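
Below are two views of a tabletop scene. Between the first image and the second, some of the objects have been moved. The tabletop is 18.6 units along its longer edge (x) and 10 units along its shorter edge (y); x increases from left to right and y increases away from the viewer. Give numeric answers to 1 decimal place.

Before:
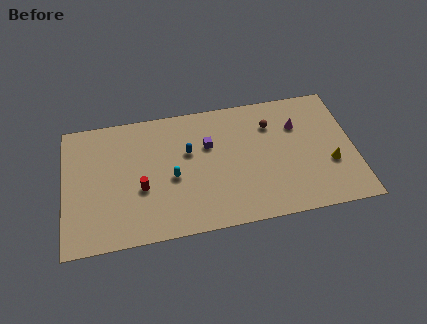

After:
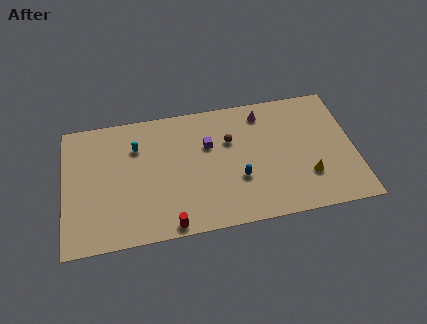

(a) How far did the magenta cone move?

2.6

The magenta cone moved from about (15.1, 7.0) to (12.9, 8.4), a distance of √(2.2² + 1.4²) ≈ 2.6.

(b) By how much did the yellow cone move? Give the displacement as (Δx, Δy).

(-1.5, -0.7)

The yellow cone was at about (17.0, 3.6) and moved to about (15.5, 2.9).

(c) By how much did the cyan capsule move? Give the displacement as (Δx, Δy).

(-2.2, 2.8)

The cyan capsule was at about (6.9, 4.4) and moved to about (4.7, 7.2).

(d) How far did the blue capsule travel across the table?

4.1

From (8.0, 6.2) to (11.1, 3.5), the blue capsule covered √(3.1² + 2.7²) ≈ 4.1 units.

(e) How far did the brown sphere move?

2.8

From (13.4, 7.4) to (10.7, 6.6), the brown sphere covered √(2.7² + 0.8²) ≈ 2.8 units.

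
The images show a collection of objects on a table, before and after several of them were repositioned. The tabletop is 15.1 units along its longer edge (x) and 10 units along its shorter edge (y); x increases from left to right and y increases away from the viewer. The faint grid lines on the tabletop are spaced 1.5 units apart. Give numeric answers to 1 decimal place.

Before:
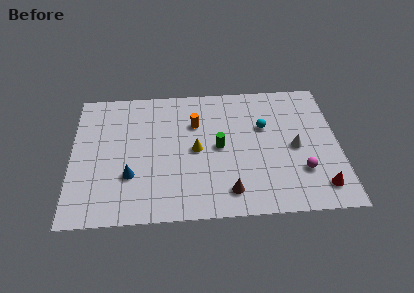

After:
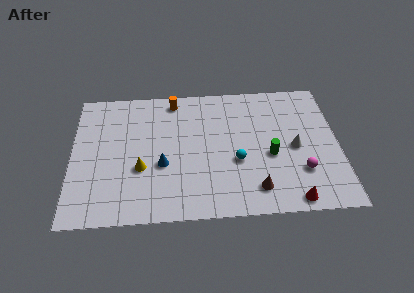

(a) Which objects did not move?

the magenta sphere and the white cone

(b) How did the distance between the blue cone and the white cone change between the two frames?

-1.9

Before: roughly 9.4 units apart; after: 7.5. That's 1.9 units closer together.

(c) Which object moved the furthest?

the yellow cone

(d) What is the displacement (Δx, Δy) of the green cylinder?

(2.9, -0.8)

The green cylinder started near (8.3, 5.0) and ended near (11.2, 4.2).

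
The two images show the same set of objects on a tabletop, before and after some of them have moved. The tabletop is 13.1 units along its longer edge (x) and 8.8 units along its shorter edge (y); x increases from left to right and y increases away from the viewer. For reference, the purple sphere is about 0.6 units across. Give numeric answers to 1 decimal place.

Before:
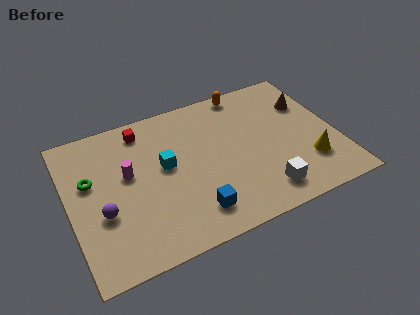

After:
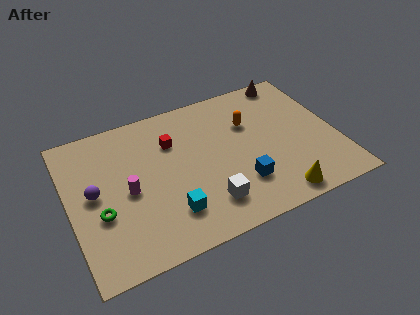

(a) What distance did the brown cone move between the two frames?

2.0

The brown cone was near (12.0, 6.1) before and (11.4, 8.0) after, so it travelled √(0.6² + 1.9²) ≈ 2.0 units.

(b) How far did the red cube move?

1.8

The red cube was near (3.9, 7.5) before and (5.2, 6.2) after, so it travelled √(1.3² + 1.3²) ≈ 1.8 units.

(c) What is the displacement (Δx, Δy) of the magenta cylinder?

(-0.1, -1.0)

From the two frames, the magenta cylinder sits at roughly (2.9, 5.1) before and (2.8, 4.1) after.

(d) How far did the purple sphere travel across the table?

1.3

The purple sphere moved from about (1.5, 3.3) to (1.2, 4.6), a distance of √(0.3² + 1.3²) ≈ 1.3.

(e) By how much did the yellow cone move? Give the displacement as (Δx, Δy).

(-1.8, -1.4)

From the two frames, the yellow cone sits at roughly (11.5, 2.4) before and (9.7, 1.0) after.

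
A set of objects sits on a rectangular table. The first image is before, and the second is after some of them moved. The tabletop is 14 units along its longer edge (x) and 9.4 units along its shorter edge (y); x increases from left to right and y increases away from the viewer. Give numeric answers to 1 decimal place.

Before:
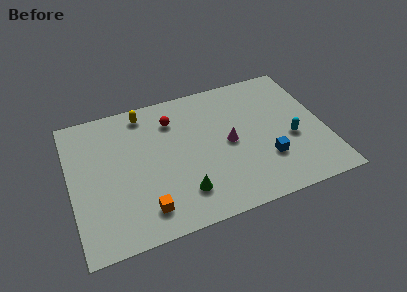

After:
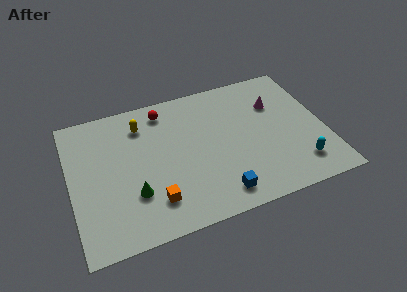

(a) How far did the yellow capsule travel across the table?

0.8

The yellow capsule was near (4.3, 8.2) before and (4.1, 7.4) after, so it travelled √(0.2² + 0.8²) ≈ 0.8 units.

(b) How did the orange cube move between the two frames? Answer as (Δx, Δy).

(0.5, 0.4)

The orange cube was at about (3.8, 1.7) and moved to about (4.3, 2.1).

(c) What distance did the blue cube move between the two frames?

3.1

From (10.6, 2.8) to (7.8, 1.4), the blue cube covered √(2.8² + 1.4²) ≈ 3.1 units.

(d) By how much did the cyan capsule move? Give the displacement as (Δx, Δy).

(0.2, -1.9)

The cyan capsule was at about (12.1, 3.8) and moved to about (12.3, 1.9).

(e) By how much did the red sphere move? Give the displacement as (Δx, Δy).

(-0.4, 0.8)

The red sphere was at about (5.8, 7.2) and moved to about (5.4, 8.0).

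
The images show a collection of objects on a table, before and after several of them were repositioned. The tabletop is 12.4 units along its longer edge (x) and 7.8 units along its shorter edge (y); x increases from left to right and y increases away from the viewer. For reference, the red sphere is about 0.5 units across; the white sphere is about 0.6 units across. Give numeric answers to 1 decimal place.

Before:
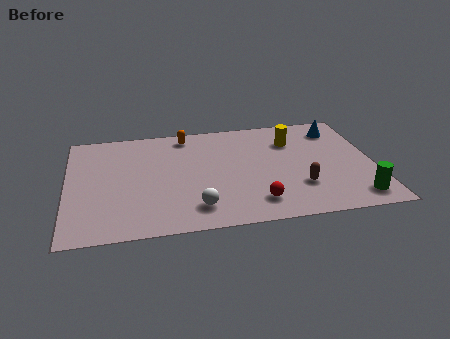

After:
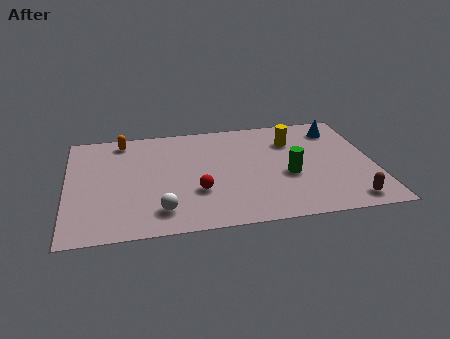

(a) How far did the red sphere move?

2.5

The red sphere was near (7.5, 1.5) before and (5.2, 2.6) after, so it travelled √(2.3² + 1.1²) ≈ 2.5 units.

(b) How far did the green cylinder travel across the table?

3.3

The green cylinder moved from about (11.5, 1.2) to (8.9, 3.2), a distance of √(2.6² + 2.0²) ≈ 3.3.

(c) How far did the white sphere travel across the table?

1.4

The white sphere moved from about (5.1, 1.5) to (3.7, 1.5), a distance of √(1.4² + 0.0²) ≈ 1.4.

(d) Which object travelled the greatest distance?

the green cylinder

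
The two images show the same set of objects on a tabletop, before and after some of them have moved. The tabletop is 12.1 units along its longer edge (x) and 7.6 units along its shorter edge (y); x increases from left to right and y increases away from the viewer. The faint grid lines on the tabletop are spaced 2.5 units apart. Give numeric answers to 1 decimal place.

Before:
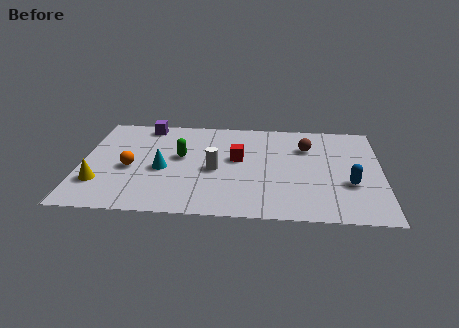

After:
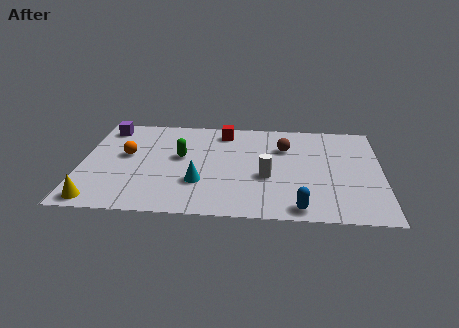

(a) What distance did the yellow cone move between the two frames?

1.3

The yellow cone moved from about (0.8, 2.1) to (0.8, 0.8), a distance of √(0.0² + 1.3²) ≈ 1.3.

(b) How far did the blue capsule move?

2.8

The blue capsule moved from about (10.8, 2.7) to (8.8, 0.8), a distance of √(2.0² + 1.9²) ≈ 2.8.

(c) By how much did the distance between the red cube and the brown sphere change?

-0.3

The distance was about 3.0 in the first image and 2.7 in the second, so they moved 0.3 units closer together.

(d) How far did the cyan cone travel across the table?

1.7

The cyan cone was near (3.3, 3.3) before and (4.8, 2.4) after, so it travelled √(1.5² + 0.9²) ≈ 1.7 units.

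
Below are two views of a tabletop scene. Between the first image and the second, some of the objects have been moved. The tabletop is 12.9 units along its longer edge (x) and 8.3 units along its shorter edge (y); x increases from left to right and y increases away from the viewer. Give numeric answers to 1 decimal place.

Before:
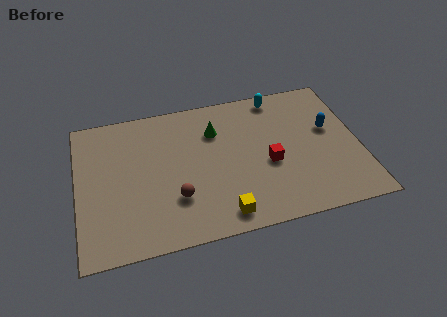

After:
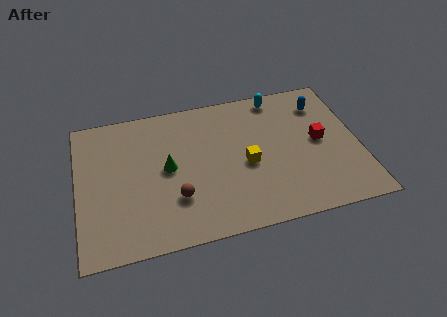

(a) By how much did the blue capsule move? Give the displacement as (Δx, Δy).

(-0.2, 1.6)

The blue capsule was at about (11.6, 4.9) and moved to about (11.4, 6.5).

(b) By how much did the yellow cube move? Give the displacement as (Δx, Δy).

(1.3, 2.6)

From the two frames, the yellow cube sits at roughly (6.4, 1.1) before and (7.7, 3.7) after.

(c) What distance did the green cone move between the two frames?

2.9

The green cone moved from about (6.4, 6.0) to (4.1, 4.3), a distance of √(2.3² + 1.7²) ≈ 2.9.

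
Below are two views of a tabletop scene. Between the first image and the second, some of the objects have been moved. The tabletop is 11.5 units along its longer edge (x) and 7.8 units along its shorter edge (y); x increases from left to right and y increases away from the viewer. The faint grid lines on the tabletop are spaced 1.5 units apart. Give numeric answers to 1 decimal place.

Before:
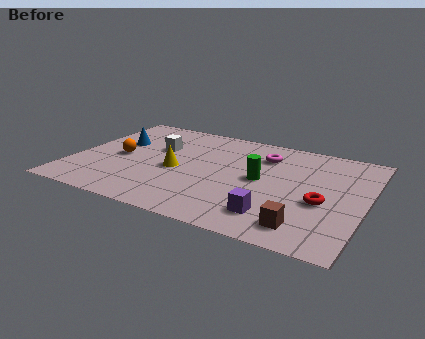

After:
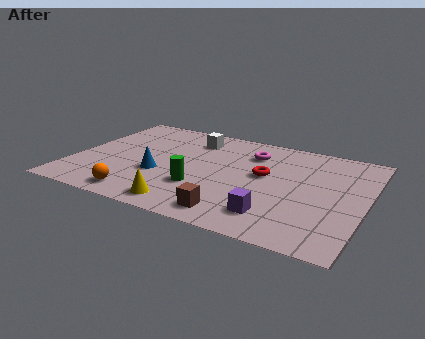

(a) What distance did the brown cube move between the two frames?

2.7

From (9.4, 1.3) to (6.7, 1.1), the brown cube covered √(2.7² + 0.2²) ≈ 2.7 units.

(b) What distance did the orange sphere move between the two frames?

3.0

The orange sphere moved from about (1.8, 3.7) to (3.0, 1.0), a distance of √(1.2² + 2.7²) ≈ 3.0.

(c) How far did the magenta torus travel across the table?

0.5

From (7.3, 5.9) to (6.8, 5.9), the magenta torus covered √(0.5² + 0.0²) ≈ 0.5 units.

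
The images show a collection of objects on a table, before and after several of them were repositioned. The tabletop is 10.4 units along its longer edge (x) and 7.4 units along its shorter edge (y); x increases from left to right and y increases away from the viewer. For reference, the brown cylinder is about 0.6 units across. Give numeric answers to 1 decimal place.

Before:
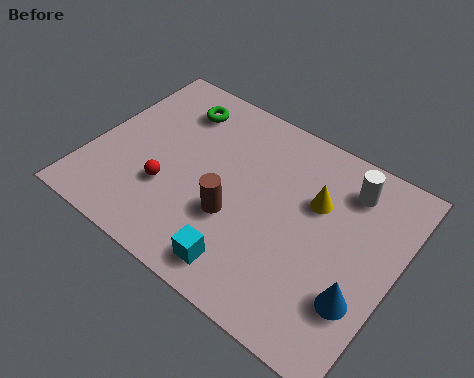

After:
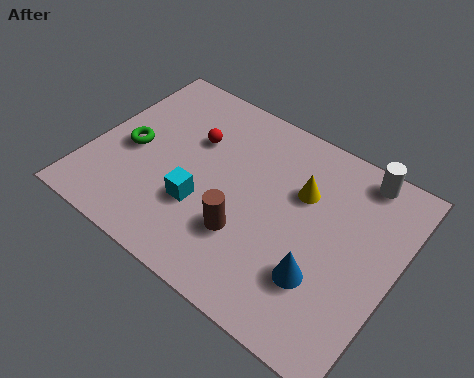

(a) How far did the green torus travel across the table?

2.7

The green torus was near (2.4, 5.9) before and (1.3, 3.4) after, so it travelled √(1.1² + 2.5²) ≈ 2.7 units.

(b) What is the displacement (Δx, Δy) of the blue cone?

(-1.3, 0.0)

The blue cone started near (9.5, 2.2) and ended near (8.2, 2.2).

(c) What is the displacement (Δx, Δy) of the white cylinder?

(0.3, 0.7)

The white cylinder started near (8.4, 5.9) and ended near (8.7, 6.6).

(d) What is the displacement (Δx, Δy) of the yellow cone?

(-0.5, 0.1)

The yellow cone was at about (7.5, 4.8) and moved to about (7.0, 4.9).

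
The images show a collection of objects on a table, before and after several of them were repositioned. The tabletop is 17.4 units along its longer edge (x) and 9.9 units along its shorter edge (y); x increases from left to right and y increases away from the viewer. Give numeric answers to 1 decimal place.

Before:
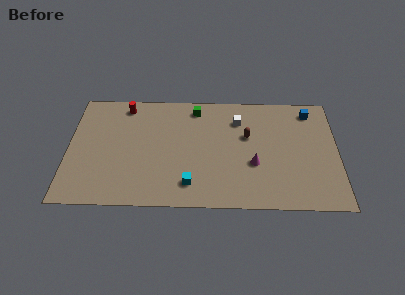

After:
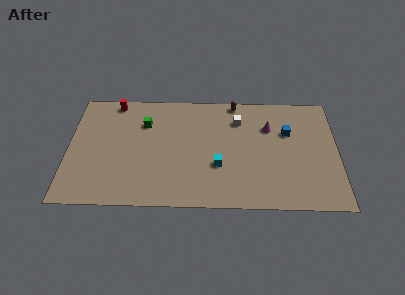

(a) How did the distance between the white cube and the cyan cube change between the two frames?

-2.2

The distance was about 6.4 in the first image and 4.2 in the second, so they moved 2.2 units closer together.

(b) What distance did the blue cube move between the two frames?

2.4

The blue cube was near (15.7, 8.4) before and (14.2, 6.5) after, so it travelled √(1.5² + 1.9²) ≈ 2.4 units.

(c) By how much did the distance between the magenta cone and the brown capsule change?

+0.7

They were about 2.4 units apart before and 3.1 after — 0.7 units further apart.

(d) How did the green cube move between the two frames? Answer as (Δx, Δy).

(-3.3, -1.4)

From the two frames, the green cube sits at roughly (8.2, 8.5) before and (4.9, 7.1) after.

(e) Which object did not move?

the white cube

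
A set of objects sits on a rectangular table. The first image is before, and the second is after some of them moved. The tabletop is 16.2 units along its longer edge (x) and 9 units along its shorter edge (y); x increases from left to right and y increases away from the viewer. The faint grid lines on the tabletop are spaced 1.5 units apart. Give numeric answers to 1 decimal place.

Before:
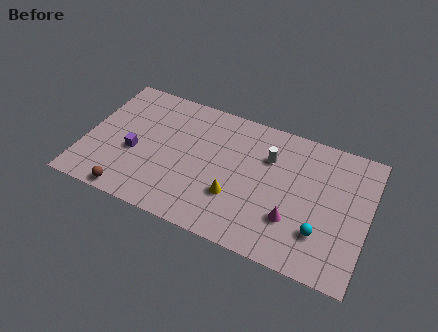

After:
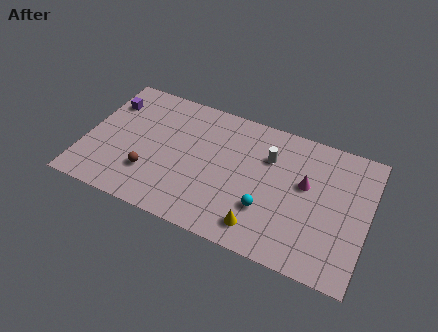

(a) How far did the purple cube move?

3.6

The purple cube moved from about (2.9, 3.7) to (1.0, 6.7), a distance of √(1.9² + 3.0²) ≈ 3.6.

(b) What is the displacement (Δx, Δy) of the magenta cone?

(0.5, 2.6)

The magenta cone was at about (12.1, 2.7) and moved to about (12.6, 5.3).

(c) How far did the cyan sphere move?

3.1

From (13.7, 2.5) to (10.6, 2.8), the cyan sphere covered √(3.1² + 0.3²) ≈ 3.1 units.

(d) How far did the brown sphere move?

2.0

The brown sphere moved from about (3.0, 0.8) to (3.9, 2.6), a distance of √(0.9² + 1.8²) ≈ 2.0.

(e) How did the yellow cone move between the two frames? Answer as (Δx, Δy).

(1.6, -1.4)

The yellow cone was at about (8.8, 2.9) and moved to about (10.4, 1.5).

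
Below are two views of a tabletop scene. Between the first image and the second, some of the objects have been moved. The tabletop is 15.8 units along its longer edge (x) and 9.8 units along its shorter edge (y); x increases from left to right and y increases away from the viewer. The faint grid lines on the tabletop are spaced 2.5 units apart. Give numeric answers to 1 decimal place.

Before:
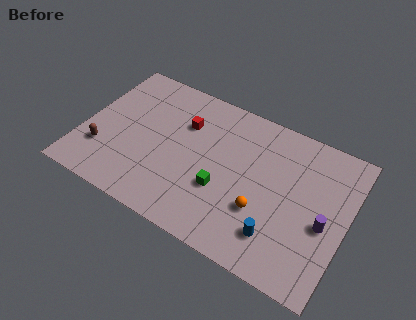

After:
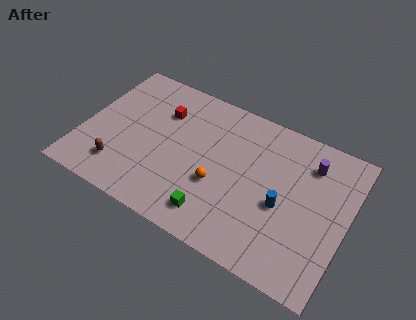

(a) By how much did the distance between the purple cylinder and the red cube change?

-0.3

The distance was about 9.2 in the first image and 8.9 in the second, so they moved 0.3 units closer together.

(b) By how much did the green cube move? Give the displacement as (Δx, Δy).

(-0.2, -1.8)

The green cube started near (8.6, 3.5) and ended near (8.4, 1.7).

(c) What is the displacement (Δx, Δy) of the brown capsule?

(1.2, -0.7)

From the two frames, the brown capsule sits at roughly (1.4, 2.8) before and (2.6, 2.1) after.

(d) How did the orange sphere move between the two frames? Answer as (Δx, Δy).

(-2.7, 0.4)

The orange sphere started near (11.0, 3.3) and ended near (8.3, 3.7).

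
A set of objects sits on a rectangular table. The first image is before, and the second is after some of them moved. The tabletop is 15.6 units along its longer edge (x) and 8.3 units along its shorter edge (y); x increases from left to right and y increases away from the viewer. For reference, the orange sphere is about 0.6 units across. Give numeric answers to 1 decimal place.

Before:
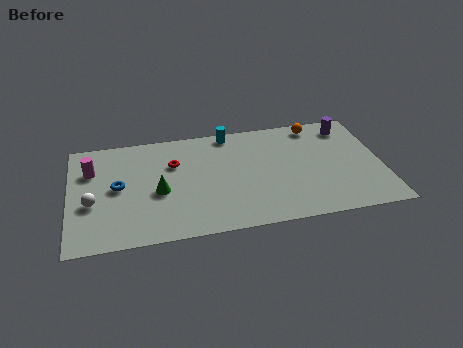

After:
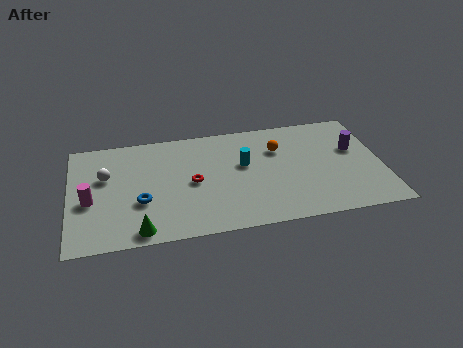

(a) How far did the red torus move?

1.8

From (5.2, 5.6) to (6.1, 4.0), the red torus covered √(0.9² + 1.6²) ≈ 1.8 units.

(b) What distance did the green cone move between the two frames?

2.9

The green cone moved from about (4.4, 3.6) to (3.4, 0.9), a distance of √(1.0² + 2.7²) ≈ 2.9.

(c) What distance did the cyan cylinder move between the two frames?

2.7

The cyan cylinder moved from about (8.1, 7.5) to (8.7, 4.9), a distance of √(0.6² + 2.6²) ≈ 2.7.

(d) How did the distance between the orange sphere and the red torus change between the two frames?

-2.7

The distance was about 7.5 in the first image and 4.8 in the second, so they moved 2.7 units closer together.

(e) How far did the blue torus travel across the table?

1.7

From (2.4, 4.3) to (3.5, 3.0), the blue torus covered √(1.1² + 1.3²) ≈ 1.7 units.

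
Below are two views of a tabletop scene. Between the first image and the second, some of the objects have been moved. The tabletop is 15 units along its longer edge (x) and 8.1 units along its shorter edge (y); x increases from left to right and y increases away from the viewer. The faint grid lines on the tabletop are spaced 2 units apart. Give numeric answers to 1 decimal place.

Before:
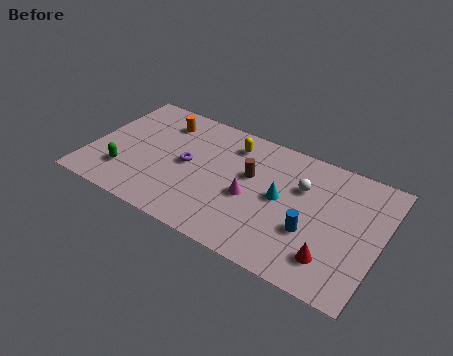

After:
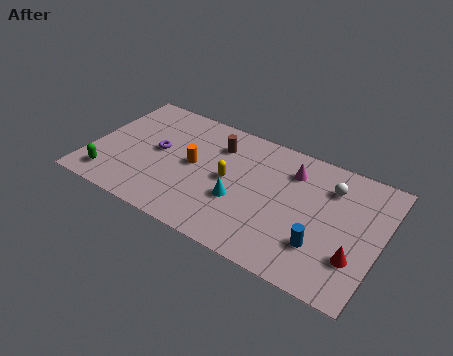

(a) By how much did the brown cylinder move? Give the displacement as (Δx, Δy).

(-1.9, 1.2)

From the two frames, the brown cylinder sits at roughly (8.2, 4.9) before and (6.3, 6.1) after.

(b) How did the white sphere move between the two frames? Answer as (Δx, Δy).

(1.4, 0.7)

The white sphere was at about (10.8, 5.4) and moved to about (12.2, 6.1).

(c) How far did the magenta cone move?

3.2

The magenta cone moved from about (8.4, 3.5) to (10.2, 6.2), a distance of √(1.8² + 2.7²) ≈ 3.2.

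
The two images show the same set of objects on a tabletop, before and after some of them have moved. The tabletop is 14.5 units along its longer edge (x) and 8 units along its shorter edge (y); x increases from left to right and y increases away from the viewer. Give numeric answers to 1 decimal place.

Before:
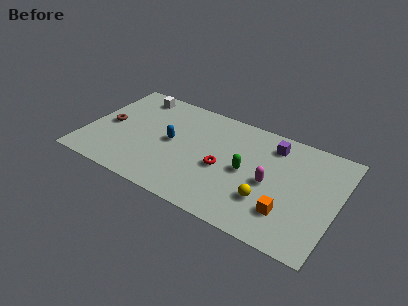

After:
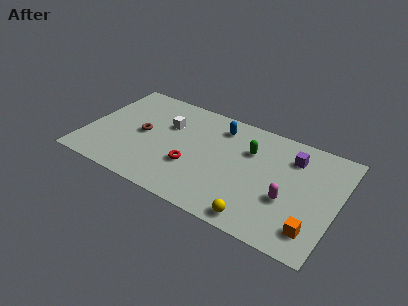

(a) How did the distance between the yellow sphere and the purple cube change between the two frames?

+1.3

Before: roughly 4.1 units apart; after: 5.4. That's 1.3 units further apart.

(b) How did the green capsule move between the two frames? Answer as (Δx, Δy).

(0.0, 1.6)

The green capsule was at about (9.3, 3.9) and moved to about (9.3, 5.5).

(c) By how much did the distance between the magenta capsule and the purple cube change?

+0.3

They were about 2.8 units apart before and 3.1 after — 0.3 units further apart.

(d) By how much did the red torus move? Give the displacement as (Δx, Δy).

(-1.7, -0.7)

From the two frames, the red torus sits at roughly (8.0, 3.5) before and (6.3, 2.8) after.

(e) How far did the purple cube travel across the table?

1.3

From (10.5, 6.5) to (11.7, 6.1), the purple cube covered √(1.2² + 0.4²) ≈ 1.3 units.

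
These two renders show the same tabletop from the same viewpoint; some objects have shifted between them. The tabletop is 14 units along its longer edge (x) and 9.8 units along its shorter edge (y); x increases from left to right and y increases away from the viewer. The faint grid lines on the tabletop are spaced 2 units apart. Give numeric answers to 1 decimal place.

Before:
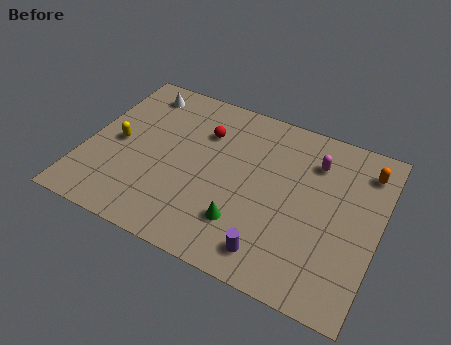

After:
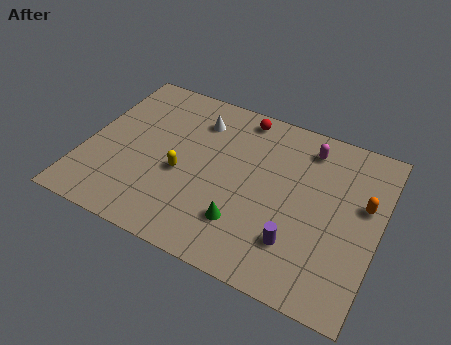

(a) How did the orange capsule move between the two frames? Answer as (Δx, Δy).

(0.1, -2.0)

From the two frames, the orange capsule sits at roughly (13.1, 7.9) before and (13.2, 5.9) after.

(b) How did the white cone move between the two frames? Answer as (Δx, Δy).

(3.0, -0.7)

The white cone was at about (2.0, 8.3) and moved to about (5.0, 7.6).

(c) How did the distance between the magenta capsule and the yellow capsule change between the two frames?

-2.7

The distance was about 9.6 in the first image and 6.9 in the second, so they moved 2.7 units closer together.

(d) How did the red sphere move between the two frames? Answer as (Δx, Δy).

(1.6, 1.7)

The red sphere started near (5.4, 7.0) and ended near (7.0, 8.7).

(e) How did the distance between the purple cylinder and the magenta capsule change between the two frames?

-0.4

Before: roughly 6.0 units apart; after: 5.6. That's 0.4 units closer together.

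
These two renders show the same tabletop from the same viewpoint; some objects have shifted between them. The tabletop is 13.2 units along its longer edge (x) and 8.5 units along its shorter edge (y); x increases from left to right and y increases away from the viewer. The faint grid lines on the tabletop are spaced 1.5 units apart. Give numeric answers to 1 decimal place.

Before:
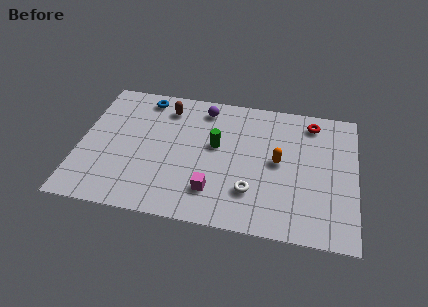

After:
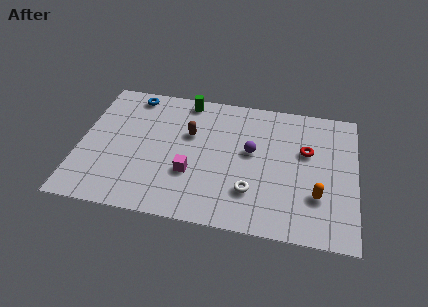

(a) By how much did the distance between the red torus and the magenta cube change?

-1.0

Before: roughly 6.9 units apart; after: 5.9. That's 1.0 units closer together.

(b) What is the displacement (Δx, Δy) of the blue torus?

(-0.6, 0.1)

The blue torus was at about (2.9, 7.4) and moved to about (2.3, 7.5).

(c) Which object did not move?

the white torus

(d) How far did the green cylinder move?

3.1

From (6.5, 4.9) to (4.9, 7.6), the green cylinder covered √(1.6² + 2.7²) ≈ 3.1 units.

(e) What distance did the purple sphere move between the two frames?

3.4

The purple sphere moved from about (5.8, 7.2) to (8.2, 4.8), a distance of √(2.4² + 2.4²) ≈ 3.4.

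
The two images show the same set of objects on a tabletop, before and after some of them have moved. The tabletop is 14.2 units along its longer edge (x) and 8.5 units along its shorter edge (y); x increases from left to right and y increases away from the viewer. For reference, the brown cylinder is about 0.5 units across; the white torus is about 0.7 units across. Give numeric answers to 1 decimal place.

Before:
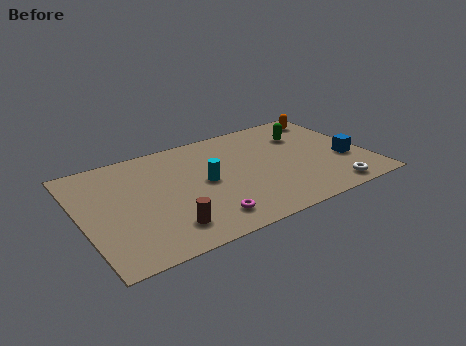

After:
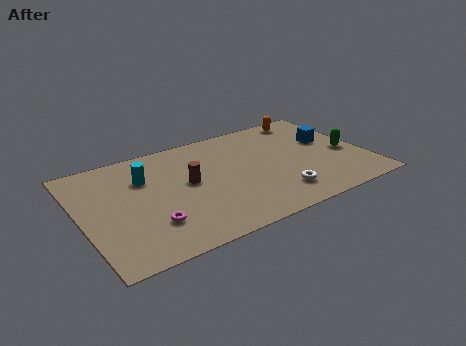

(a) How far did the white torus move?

2.6

The white torus was near (11.9, 1.0) before and (9.4, 1.8) after, so it travelled √(2.5² + 0.8²) ≈ 2.6 units.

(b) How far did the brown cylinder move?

3.3

From (3.8, 1.7) to (5.3, 4.6), the brown cylinder covered √(1.5² + 2.9²) ≈ 3.3 units.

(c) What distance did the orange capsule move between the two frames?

1.0

From (13.0, 7.2) to (12.0, 7.5), the orange capsule covered √(1.0² + 0.3²) ≈ 1.0 units.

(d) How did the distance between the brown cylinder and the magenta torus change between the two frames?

+1.3

Before: roughly 1.9 units apart; after: 3.2. That's 1.3 units further apart.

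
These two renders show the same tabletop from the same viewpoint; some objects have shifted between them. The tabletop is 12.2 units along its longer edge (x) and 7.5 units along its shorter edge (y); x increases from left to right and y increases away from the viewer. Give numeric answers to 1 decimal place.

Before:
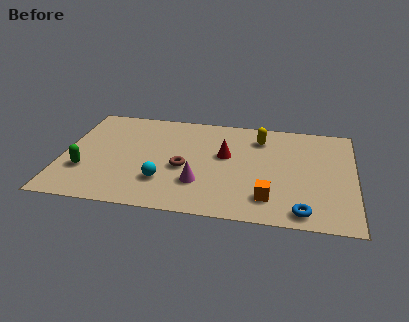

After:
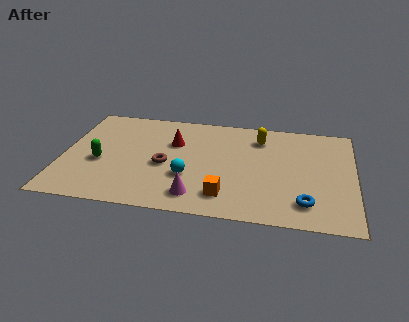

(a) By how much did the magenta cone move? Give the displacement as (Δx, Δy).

(-0.1, -0.9)

From the two frames, the magenta cone sits at roughly (5.8, 2.2) before and (5.7, 1.3) after.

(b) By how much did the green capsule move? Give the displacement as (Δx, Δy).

(0.6, 0.7)

The green capsule was at about (1.0, 2.4) and moved to about (1.6, 3.1).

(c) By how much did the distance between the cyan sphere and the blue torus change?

-0.9

Before: roughly 5.9 units apart; after: 5.0. That's 0.9 units closer together.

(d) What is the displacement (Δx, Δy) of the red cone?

(-2.2, 0.6)

From the two frames, the red cone sits at roughly (6.8, 4.4) before and (4.6, 5.0) after.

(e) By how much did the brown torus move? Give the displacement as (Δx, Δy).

(-0.8, 0.1)

From the two frames, the brown torus sits at roughly (5.1, 3.2) before and (4.3, 3.3) after.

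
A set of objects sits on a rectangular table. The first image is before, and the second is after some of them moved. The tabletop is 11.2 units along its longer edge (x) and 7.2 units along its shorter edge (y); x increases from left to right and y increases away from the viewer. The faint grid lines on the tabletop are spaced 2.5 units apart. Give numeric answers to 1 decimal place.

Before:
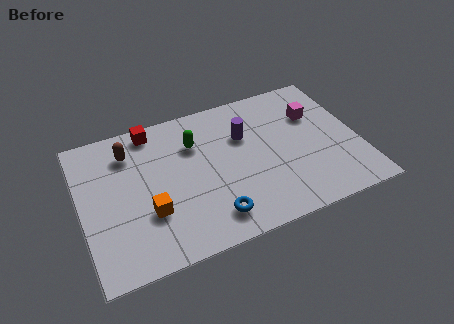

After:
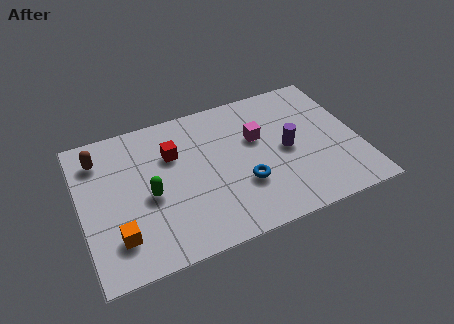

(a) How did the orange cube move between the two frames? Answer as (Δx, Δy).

(-1.3, -0.7)

From the two frames, the orange cube sits at roughly (2.6, 2.4) before and (1.3, 1.7) after.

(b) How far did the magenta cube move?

2.4

The magenta cube moved from about (9.6, 4.9) to (7.2, 4.5), a distance of √(2.4² + 0.4²) ≈ 2.4.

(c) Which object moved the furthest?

the green capsule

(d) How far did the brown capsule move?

1.2

The brown capsule moved from about (2.1, 5.6) to (0.9, 5.7), a distance of √(1.2² + 0.1²) ≈ 1.2.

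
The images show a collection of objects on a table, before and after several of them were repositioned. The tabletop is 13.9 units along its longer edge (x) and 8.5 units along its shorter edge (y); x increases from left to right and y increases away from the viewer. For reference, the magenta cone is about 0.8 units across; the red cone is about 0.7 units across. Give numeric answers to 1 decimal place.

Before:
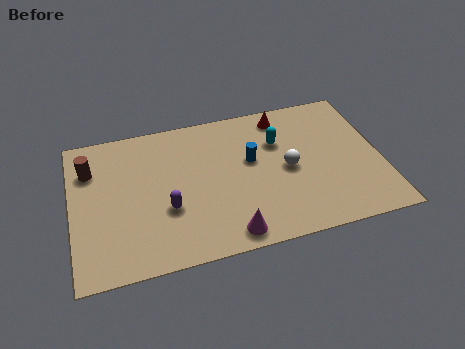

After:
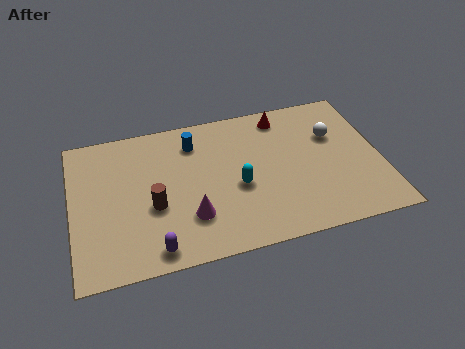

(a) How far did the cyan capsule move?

3.0

From (9.4, 5.8) to (7.4, 3.6), the cyan capsule covered √(2.0² + 2.2²) ≈ 3.0 units.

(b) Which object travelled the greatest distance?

the brown cylinder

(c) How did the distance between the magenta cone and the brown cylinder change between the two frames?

-6.0

Before: roughly 7.9 units apart; after: 1.9. That's 6.0 units closer together.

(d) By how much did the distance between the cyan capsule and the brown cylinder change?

-4.7

The distance was about 8.5 in the first image and 3.8 in the second, so they moved 4.7 units closer together.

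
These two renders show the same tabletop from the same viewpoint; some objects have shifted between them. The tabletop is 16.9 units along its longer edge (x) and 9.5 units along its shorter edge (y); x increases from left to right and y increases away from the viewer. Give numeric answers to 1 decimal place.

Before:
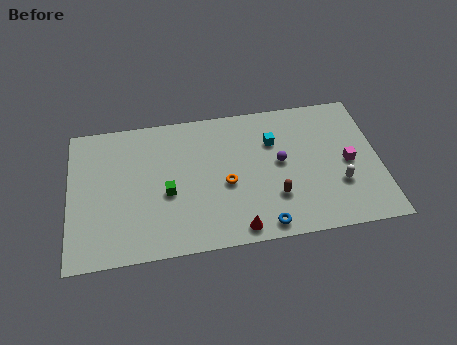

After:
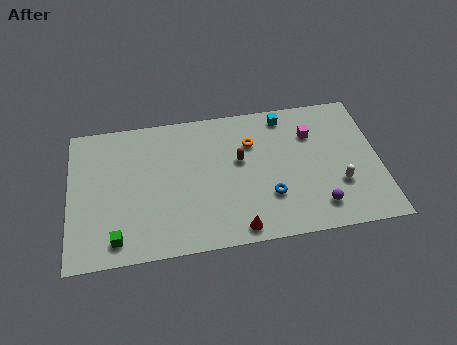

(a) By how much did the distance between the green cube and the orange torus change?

+6.0

The distance was about 3.2 in the first image and 9.2 in the second, so they moved 6.0 units further apart.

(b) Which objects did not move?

the red cone and the white capsule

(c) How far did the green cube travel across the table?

3.8

From (5.3, 4.0) to (2.5, 1.4), the green cube covered √(2.8² + 2.6²) ≈ 3.8 units.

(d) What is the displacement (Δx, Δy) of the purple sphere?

(1.9, -3.3)

The purple sphere was at about (11.5, 5.1) and moved to about (13.4, 1.8).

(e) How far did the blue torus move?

1.9

From (10.4, 1.0) to (10.8, 2.9), the blue torus covered √(0.4² + 1.9²) ≈ 1.9 units.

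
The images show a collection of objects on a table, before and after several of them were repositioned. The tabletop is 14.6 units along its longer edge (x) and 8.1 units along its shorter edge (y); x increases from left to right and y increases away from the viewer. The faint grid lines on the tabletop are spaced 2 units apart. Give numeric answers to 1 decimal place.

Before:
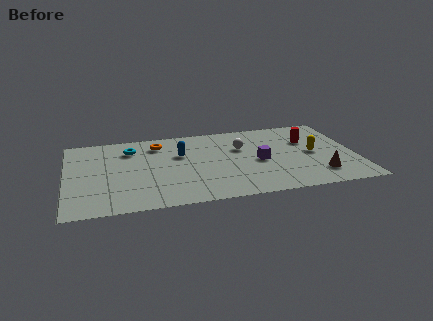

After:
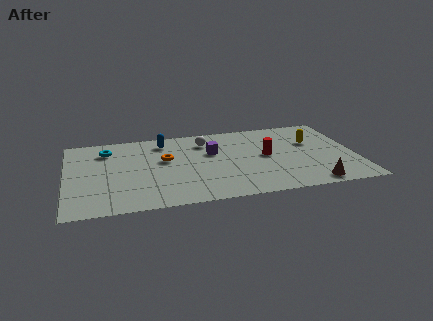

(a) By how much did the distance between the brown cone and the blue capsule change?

+1.6

They were about 7.6 units apart before and 9.2 after — 1.6 units further apart.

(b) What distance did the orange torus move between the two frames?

1.7

The orange torus moved from about (4.7, 6.5) to (5.0, 4.8), a distance of √(0.3² + 1.7²) ≈ 1.7.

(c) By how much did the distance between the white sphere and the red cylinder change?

+0.3

Before: roughly 3.4 units apart; after: 3.7. That's 0.3 units further apart.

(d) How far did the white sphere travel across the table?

2.1

The white sphere moved from about (8.9, 5.3) to (7.1, 6.3), a distance of √(1.8² + 1.0²) ≈ 2.1.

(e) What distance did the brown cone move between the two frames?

1.0

The brown cone was near (12.6, 1.8) before and (12.2, 0.9) after, so it travelled √(0.4² + 0.9²) ≈ 1.0 units.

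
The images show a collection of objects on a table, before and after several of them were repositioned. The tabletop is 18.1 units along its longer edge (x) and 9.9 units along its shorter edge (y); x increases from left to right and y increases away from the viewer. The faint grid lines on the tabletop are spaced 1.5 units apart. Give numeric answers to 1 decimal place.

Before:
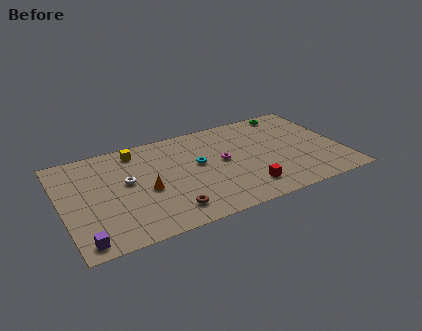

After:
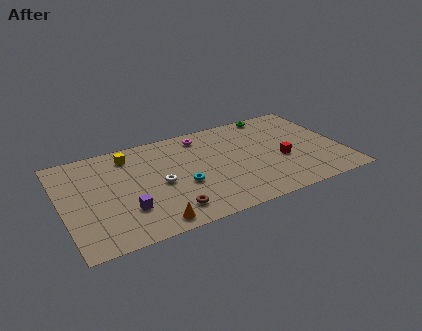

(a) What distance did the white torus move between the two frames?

2.2

The white torus was near (4.2, 5.6) before and (6.2, 4.6) after, so it travelled √(2.0² + 1.0²) ≈ 2.2 units.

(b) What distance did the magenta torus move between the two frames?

3.3

The magenta torus moved from about (10.4, 5.3) to (9.4, 8.4), a distance of √(1.0² + 3.1²) ≈ 3.3.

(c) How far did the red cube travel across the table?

3.3

From (11.5, 2.0) to (14.1, 4.0), the red cube covered √(2.6² + 2.0²) ≈ 3.3 units.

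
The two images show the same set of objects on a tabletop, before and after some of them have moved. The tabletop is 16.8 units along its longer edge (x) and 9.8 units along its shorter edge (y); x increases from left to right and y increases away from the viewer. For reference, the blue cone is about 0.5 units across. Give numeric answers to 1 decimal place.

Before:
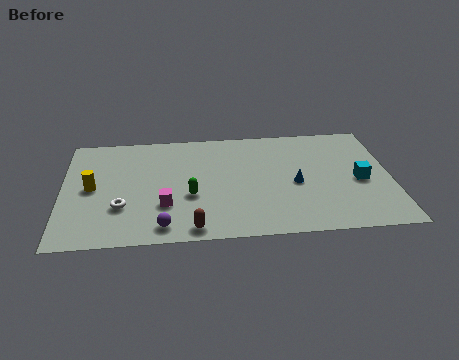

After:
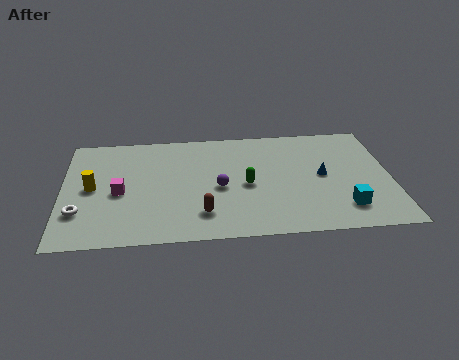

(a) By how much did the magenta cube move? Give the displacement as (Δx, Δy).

(-2.3, 1.3)

From the two frames, the magenta cube sits at roughly (5.2, 3.1) before and (2.9, 4.4) after.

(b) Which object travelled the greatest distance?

the purple sphere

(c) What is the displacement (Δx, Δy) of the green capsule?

(2.9, 0.7)

From the two frames, the green capsule sits at roughly (6.5, 3.8) before and (9.4, 4.5) after.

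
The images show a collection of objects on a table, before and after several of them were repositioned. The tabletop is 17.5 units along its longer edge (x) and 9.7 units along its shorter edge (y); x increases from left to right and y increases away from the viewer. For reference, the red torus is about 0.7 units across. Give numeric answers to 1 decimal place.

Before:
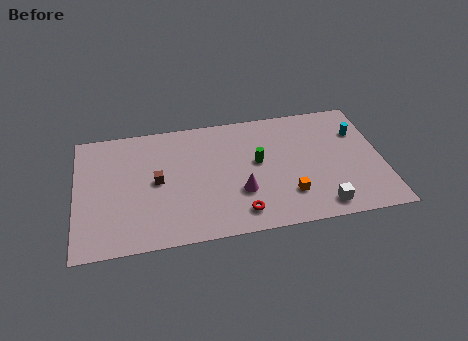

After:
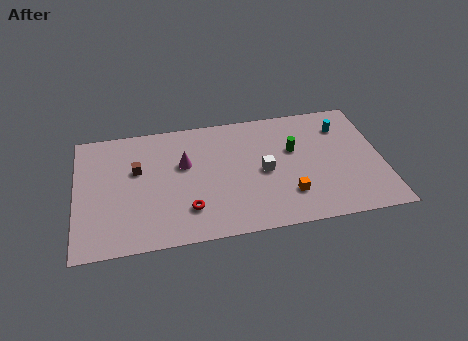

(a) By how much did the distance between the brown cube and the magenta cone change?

-2.3

Before: roughly 5.0 units apart; after: 2.7. That's 2.3 units closer together.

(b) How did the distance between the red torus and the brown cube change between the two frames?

-1.1

They were about 5.7 units apart before and 4.6 after — 1.1 units closer together.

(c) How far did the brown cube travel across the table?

1.6

The brown cube moved from about (4.6, 4.9) to (3.5, 6.0), a distance of √(1.1² + 1.1²) ≈ 1.6.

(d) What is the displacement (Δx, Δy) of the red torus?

(-2.9, 0.8)

From the two frames, the red torus sits at roughly (9.2, 1.6) before and (6.3, 2.4) after.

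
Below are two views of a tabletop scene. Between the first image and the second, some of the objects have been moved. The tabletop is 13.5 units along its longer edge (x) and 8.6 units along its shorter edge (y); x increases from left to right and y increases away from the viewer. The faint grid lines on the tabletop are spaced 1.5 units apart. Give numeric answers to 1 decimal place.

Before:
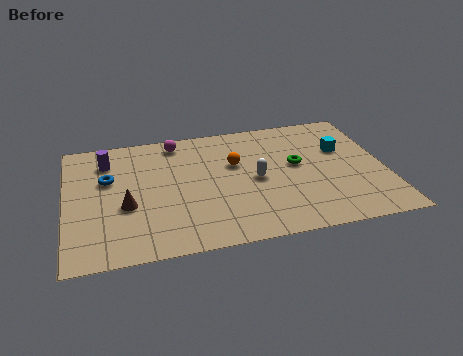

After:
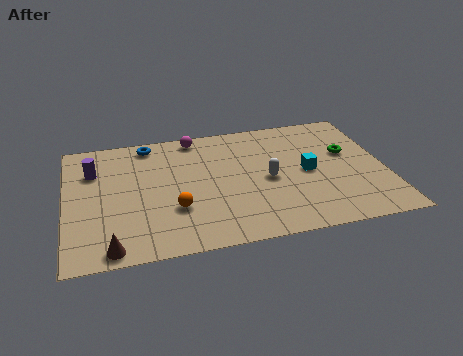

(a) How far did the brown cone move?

2.7

The brown cone was near (2.5, 3.4) before and (1.8, 0.8) after, so it travelled √(0.7² + 2.6²) ≈ 2.7 units.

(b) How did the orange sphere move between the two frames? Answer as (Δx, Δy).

(-2.7, -2.6)

The orange sphere was at about (7.2, 5.4) and moved to about (4.5, 2.8).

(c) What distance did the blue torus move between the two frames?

2.8

The blue torus moved from about (1.8, 5.4) to (3.6, 7.6), a distance of √(1.8² + 2.2²) ≈ 2.8.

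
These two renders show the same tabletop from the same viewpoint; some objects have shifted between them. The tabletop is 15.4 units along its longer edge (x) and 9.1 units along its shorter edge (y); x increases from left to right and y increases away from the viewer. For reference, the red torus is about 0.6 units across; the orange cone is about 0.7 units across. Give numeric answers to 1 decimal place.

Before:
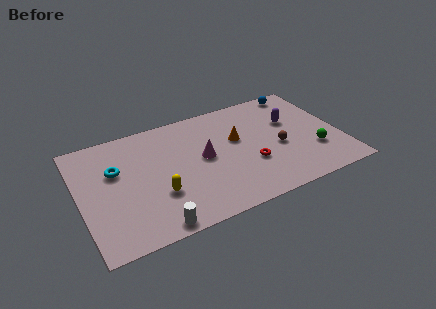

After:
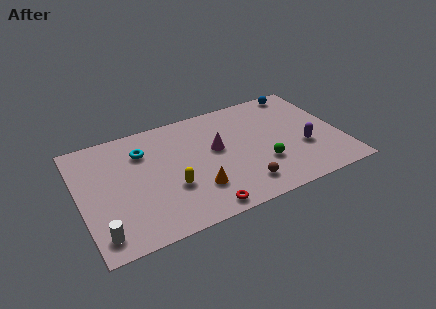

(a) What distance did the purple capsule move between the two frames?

2.5

The purple capsule was near (12.7, 5.8) before and (13.1, 3.3) after, so it travelled √(0.4² + 2.5²) ≈ 2.5 units.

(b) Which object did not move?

the blue sphere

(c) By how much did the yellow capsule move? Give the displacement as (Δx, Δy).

(0.8, 0.2)

From the two frames, the yellow capsule sits at roughly (4.4, 3.0) before and (5.2, 3.2) after.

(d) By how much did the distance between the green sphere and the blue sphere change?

+0.7

They were about 5.4 units apart before and 6.1 after — 0.7 units further apart.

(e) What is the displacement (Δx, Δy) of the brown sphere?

(-2.5, -2.2)

The brown sphere was at about (11.7, 3.9) and moved to about (9.2, 1.7).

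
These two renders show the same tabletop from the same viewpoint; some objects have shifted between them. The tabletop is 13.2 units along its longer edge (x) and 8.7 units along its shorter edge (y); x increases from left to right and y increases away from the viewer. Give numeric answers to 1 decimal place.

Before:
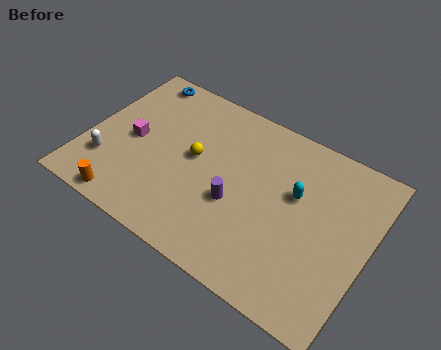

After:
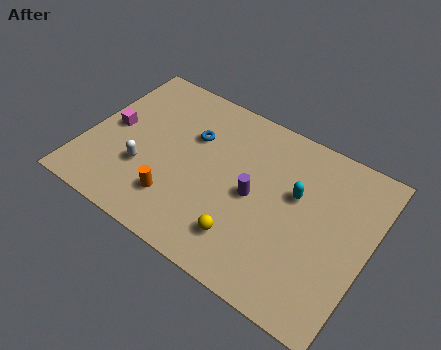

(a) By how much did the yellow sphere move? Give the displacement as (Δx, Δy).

(2.9, -2.8)

The yellow sphere started near (5.0, 4.7) and ended near (7.9, 1.9).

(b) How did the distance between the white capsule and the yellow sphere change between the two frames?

+0.7

They were about 4.4 units apart before and 5.1 after — 0.7 units further apart.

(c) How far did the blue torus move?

3.6

The blue torus moved from about (1.7, 7.8) to (4.7, 5.8), a distance of √(3.0² + 2.0²) ≈ 3.6.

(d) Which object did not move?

the cyan capsule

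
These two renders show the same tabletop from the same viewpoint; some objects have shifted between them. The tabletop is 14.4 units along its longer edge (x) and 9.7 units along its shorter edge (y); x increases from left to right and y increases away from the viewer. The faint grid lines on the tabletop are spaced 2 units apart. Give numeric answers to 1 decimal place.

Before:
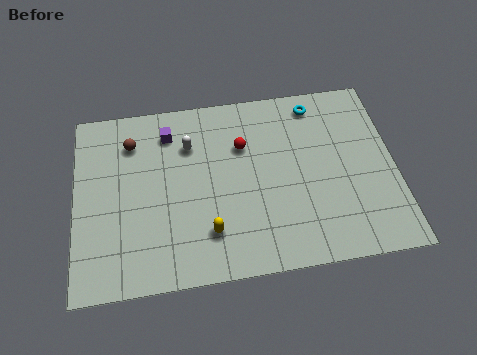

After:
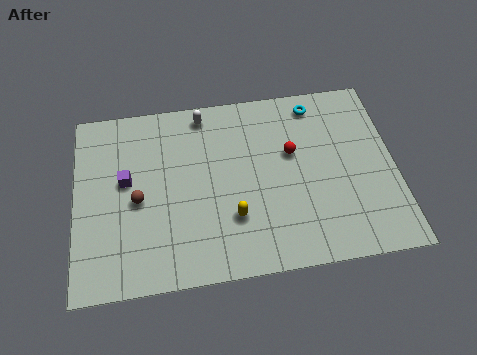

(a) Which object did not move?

the cyan torus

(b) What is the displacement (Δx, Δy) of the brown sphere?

(0.2, -3.1)

The brown sphere started near (2.6, 7.5) and ended near (2.8, 4.4).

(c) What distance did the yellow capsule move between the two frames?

1.3

From (5.9, 2.3) to (7.0, 2.9), the yellow capsule covered √(1.1² + 0.6²) ≈ 1.3 units.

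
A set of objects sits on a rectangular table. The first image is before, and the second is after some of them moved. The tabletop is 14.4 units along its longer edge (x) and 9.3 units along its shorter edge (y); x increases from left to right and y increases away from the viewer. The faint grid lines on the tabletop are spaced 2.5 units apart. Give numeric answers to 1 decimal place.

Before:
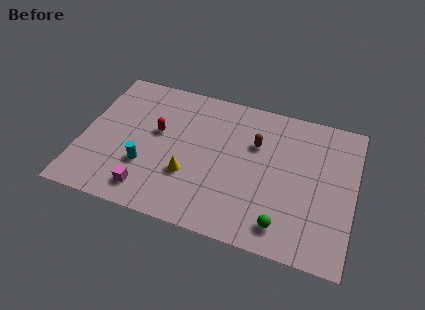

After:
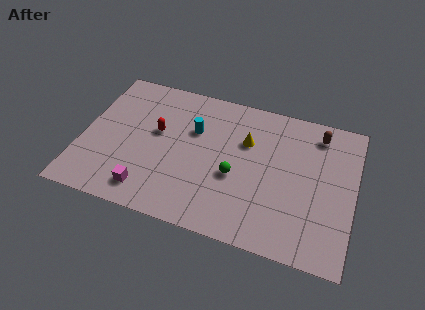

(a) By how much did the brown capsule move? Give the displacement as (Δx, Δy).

(3.2, 1.6)

The brown capsule started near (9.1, 6.2) and ended near (12.3, 7.8).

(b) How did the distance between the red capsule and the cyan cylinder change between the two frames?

-0.4

Before: roughly 2.4 units apart; after: 2.0. That's 0.4 units closer together.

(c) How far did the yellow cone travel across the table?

4.2

The yellow cone moved from about (5.8, 3.1) to (8.6, 6.2), a distance of √(2.8² + 3.1²) ≈ 4.2.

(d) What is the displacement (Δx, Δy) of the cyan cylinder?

(2.3, 3.1)

The cyan cylinder was at about (3.5, 3.0) and moved to about (5.8, 6.1).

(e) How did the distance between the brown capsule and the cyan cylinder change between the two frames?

+0.3

The distance was about 6.4 in the first image and 6.7 in the second, so they moved 0.3 units further apart.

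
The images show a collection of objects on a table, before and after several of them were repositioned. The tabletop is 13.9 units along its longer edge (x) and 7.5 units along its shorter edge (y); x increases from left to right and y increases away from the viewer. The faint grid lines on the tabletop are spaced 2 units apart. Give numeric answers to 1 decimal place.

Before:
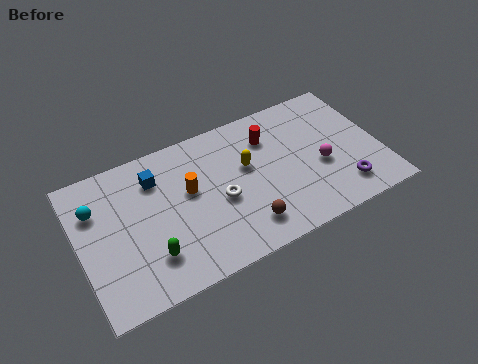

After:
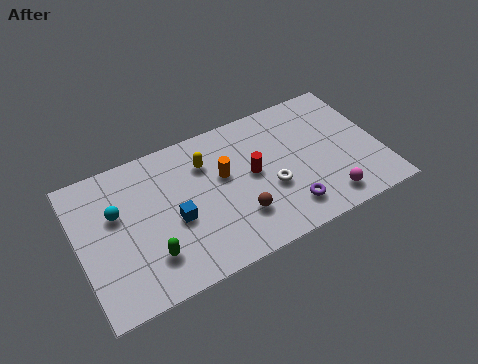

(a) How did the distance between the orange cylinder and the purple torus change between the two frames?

-3.4

The distance was about 7.4 in the first image and 4.0 in the second, so they moved 3.4 units closer together.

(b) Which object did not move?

the green capsule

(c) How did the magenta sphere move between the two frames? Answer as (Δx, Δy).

(0.0, -1.9)

From the two frames, the magenta sphere sits at roughly (11.1, 3.1) before and (11.1, 1.2) after.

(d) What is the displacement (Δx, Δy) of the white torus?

(2.3, -0.4)

The white torus started near (6.4, 3.3) and ended near (8.7, 2.9).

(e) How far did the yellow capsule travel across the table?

2.1

The yellow capsule was near (7.8, 4.5) before and (6.0, 5.5) after, so it travelled √(1.8² + 1.0²) ≈ 2.1 units.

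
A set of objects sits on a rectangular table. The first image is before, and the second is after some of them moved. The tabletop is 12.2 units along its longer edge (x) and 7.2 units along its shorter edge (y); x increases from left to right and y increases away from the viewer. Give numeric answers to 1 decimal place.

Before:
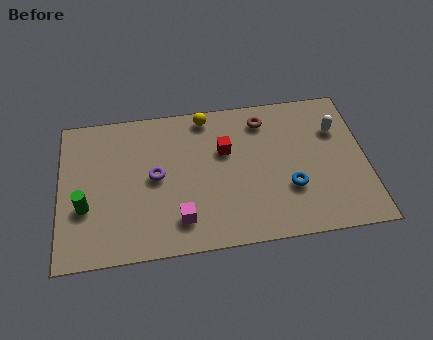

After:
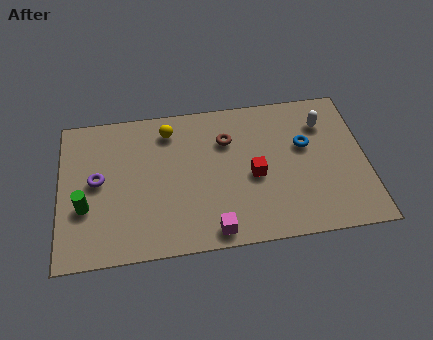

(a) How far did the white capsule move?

0.6

The white capsule was near (11.1, 5.0) before and (10.6, 5.4) after, so it travelled √(0.5² + 0.4²) ≈ 0.6 units.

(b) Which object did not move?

the green cylinder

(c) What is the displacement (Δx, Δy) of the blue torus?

(0.7, 2.0)

The blue torus started near (9.1, 2.4) and ended near (9.8, 4.4).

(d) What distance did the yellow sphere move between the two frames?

1.6

The yellow sphere moved from about (5.9, 6.4) to (4.4, 5.9), a distance of √(1.5² + 0.5²) ≈ 1.6.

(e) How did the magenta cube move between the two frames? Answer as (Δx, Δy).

(1.3, -0.7)

The magenta cube started near (4.7, 1.5) and ended near (6.0, 0.8).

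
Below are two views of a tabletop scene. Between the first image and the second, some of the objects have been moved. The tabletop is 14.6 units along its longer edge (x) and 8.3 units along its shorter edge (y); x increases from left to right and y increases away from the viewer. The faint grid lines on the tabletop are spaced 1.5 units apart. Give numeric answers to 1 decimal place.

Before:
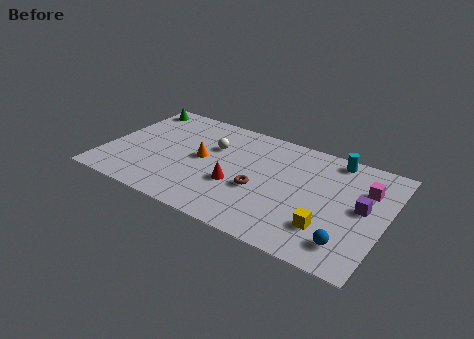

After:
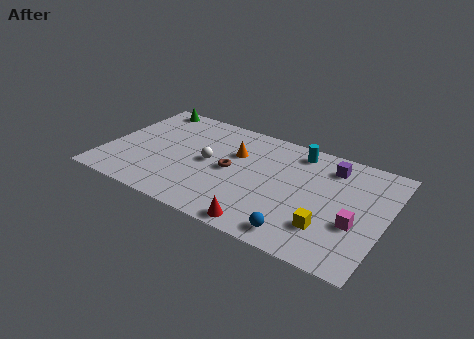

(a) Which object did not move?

the yellow cube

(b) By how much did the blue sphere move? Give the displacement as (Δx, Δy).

(-2.4, -0.5)

From the two frames, the blue sphere sits at roughly (13.0, 1.6) before and (10.6, 1.1) after.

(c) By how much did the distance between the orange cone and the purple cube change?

-3.4

Before: roughly 8.4 units apart; after: 5.0. That's 3.4 units closer together.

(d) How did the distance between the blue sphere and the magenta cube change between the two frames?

-0.9

The distance was about 4.2 in the first image and 3.3 in the second, so they moved 0.9 units closer together.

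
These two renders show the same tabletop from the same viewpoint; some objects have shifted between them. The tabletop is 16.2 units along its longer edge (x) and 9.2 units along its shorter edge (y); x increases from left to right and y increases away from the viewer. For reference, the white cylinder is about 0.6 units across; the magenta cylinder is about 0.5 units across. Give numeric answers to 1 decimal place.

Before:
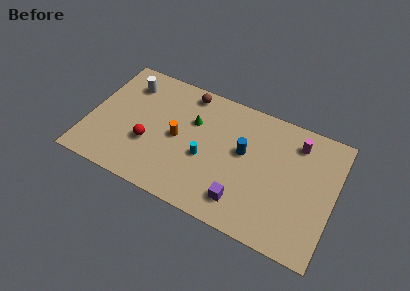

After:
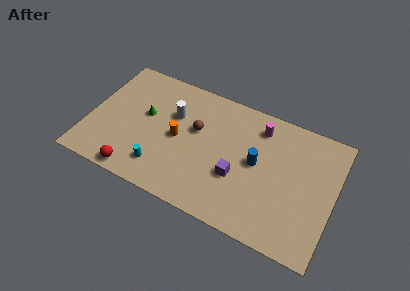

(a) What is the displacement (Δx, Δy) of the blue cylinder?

(0.9, -0.4)

The blue cylinder was at about (10.2, 5.3) and moved to about (11.1, 4.9).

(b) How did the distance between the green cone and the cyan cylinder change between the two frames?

+1.2

They were about 2.5 units apart before and 3.7 after — 1.2 units further apart.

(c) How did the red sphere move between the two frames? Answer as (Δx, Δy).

(-0.5, -2.4)

From the two frames, the red sphere sits at roughly (4.1, 3.3) before and (3.6, 0.9) after.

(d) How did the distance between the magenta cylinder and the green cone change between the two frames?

+0.8

They were about 6.9 units apart before and 7.7 after — 0.8 units further apart.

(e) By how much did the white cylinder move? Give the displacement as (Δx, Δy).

(3.2, -1.1)

The white cylinder started near (2.2, 7.2) and ended near (5.4, 6.1).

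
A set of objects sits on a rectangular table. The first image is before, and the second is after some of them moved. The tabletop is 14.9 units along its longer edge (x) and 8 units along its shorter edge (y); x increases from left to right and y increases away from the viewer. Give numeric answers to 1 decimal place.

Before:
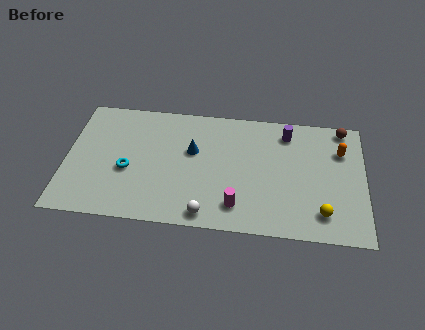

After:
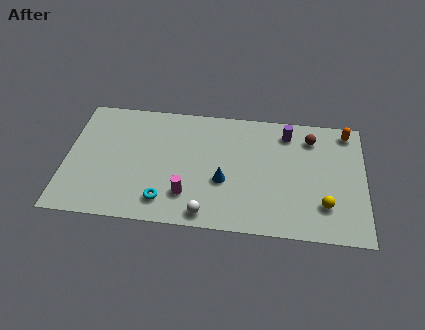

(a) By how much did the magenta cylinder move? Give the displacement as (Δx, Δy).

(-2.5, 0.4)

From the two frames, the magenta cylinder sits at roughly (8.6, 1.6) before and (6.1, 2.0) after.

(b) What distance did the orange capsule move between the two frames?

1.3

From (13.7, 5.7) to (14.0, 7.0), the orange capsule covered √(0.3² + 1.3²) ≈ 1.3 units.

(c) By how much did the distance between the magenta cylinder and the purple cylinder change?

+1.2

The distance was about 5.5 in the first image and 6.7 in the second, so they moved 1.2 units further apart.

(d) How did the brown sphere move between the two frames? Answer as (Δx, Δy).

(-1.6, -0.8)

From the two frames, the brown sphere sits at roughly (13.8, 7.2) before and (12.2, 6.4) after.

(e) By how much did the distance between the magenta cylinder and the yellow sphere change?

+2.6

Before: roughly 4.2 units apart; after: 6.8. That's 2.6 units further apart.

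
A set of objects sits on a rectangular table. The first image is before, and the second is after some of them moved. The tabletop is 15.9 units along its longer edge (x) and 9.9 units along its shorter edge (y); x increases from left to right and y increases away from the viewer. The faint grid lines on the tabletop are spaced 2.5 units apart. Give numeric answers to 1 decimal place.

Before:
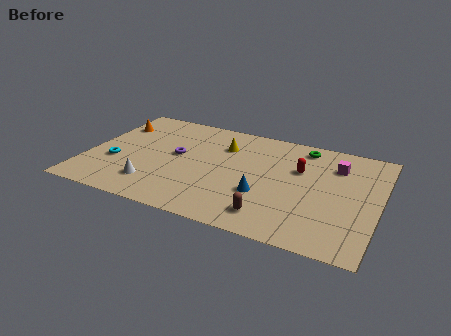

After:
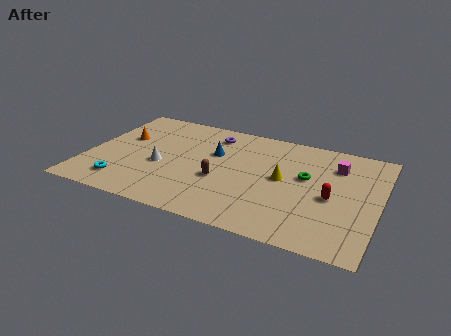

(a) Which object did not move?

the magenta cube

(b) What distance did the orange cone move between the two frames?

1.4

The orange cone was near (1.0, 7.3) before and (1.7, 6.1) after, so it travelled √(0.7² + 1.2²) ≈ 1.4 units.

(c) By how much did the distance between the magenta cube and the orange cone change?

-0.6

Before: roughly 12.4 units apart; after: 11.8. That's 0.6 units closer together.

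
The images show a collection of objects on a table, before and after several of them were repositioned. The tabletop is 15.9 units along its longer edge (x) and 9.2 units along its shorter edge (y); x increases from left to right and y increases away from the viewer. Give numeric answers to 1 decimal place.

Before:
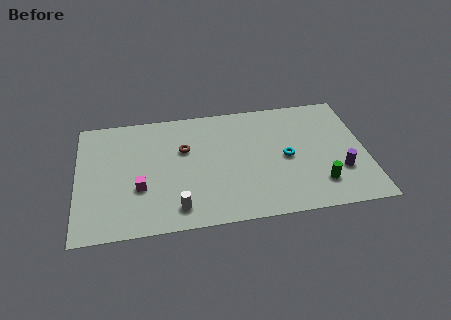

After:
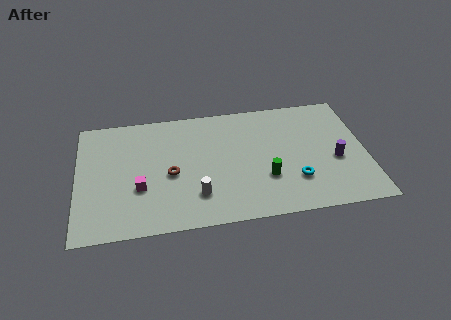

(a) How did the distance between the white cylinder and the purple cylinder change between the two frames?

-1.3

Before: roughly 9.1 units apart; after: 7.8. That's 1.3 units closer together.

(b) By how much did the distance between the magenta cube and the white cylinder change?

+0.6

Before: roughly 2.7 units apart; after: 3.3. That's 0.6 units further apart.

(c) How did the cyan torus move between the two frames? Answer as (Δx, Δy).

(0.4, -1.8)

From the two frames, the cyan torus sits at roughly (11.5, 4.4) before and (11.9, 2.6) after.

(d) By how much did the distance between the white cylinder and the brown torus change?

-2.1

They were about 4.4 units apart before and 2.3 after — 2.1 units closer together.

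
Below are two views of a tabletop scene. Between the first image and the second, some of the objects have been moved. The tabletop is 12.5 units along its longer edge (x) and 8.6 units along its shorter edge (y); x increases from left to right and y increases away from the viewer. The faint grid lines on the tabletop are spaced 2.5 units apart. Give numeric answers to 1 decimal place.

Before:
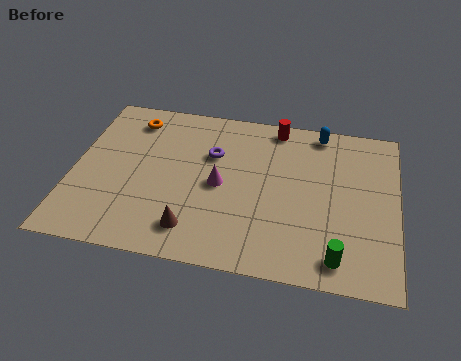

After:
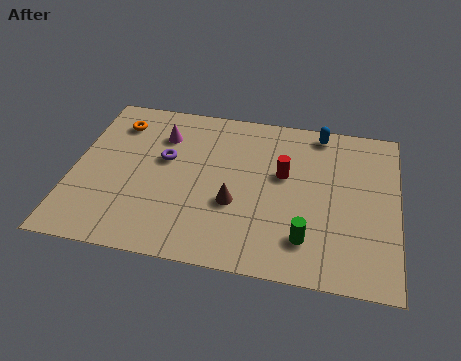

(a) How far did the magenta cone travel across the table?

3.3

From (5.7, 4.1) to (3.3, 6.4), the magenta cone covered √(2.4² + 2.3²) ≈ 3.3 units.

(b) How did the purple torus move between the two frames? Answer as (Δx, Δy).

(-1.8, -0.6)

The purple torus was at about (5.3, 5.7) and moved to about (3.5, 5.1).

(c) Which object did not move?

the blue capsule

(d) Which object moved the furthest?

the magenta cone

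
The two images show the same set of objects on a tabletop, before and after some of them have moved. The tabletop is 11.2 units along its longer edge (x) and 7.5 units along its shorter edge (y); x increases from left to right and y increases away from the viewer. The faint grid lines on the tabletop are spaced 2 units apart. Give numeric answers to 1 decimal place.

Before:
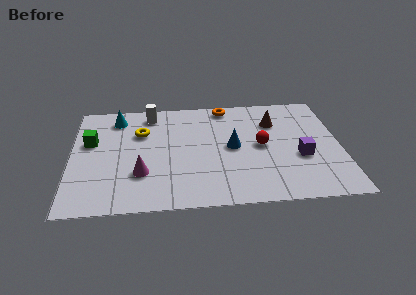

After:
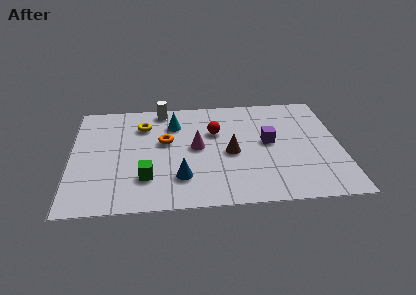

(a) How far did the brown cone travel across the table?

2.8

From (8.5, 5.4) to (6.6, 3.4), the brown cone covered √(1.9² + 2.0²) ≈ 2.8 units.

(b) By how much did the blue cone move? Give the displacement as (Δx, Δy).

(-2.2, -1.9)

From the two frames, the blue cone sits at roughly (6.7, 3.8) before and (4.5, 1.9) after.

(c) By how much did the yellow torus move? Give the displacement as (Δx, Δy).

(0.1, 0.5)

The yellow torus was at about (2.9, 5.1) and moved to about (3.0, 5.6).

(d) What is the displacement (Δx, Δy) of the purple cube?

(-1.3, 1.1)

The purple cube started near (9.5, 2.9) and ended near (8.2, 4.0).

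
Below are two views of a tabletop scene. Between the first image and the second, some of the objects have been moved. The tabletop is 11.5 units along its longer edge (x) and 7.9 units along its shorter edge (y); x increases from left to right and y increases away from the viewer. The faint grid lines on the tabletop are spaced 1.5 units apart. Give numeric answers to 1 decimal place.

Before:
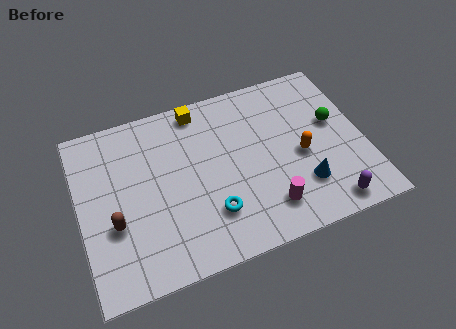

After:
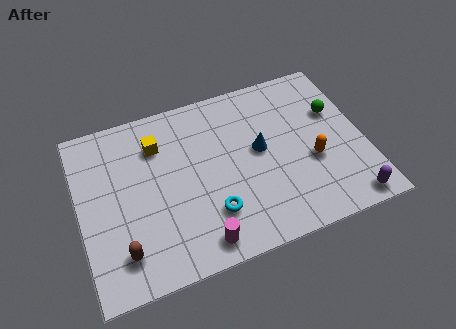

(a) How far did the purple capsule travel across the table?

0.8

The purple capsule was near (9.7, 0.9) before and (10.5, 0.8) after, so it travelled √(0.8² + 0.1²) ≈ 0.8 units.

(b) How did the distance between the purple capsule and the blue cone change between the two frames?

+3.2

The distance was about 1.5 in the first image and 4.7 in the second, so they moved 3.2 units further apart.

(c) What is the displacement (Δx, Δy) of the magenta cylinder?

(-2.8, -0.6)

The magenta cylinder started near (7.3, 1.6) and ended near (4.5, 1.0).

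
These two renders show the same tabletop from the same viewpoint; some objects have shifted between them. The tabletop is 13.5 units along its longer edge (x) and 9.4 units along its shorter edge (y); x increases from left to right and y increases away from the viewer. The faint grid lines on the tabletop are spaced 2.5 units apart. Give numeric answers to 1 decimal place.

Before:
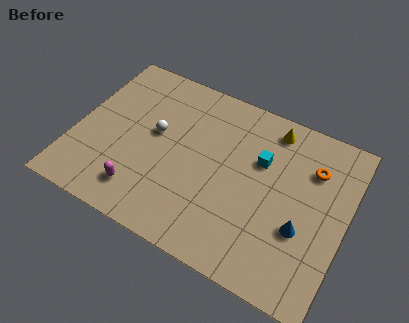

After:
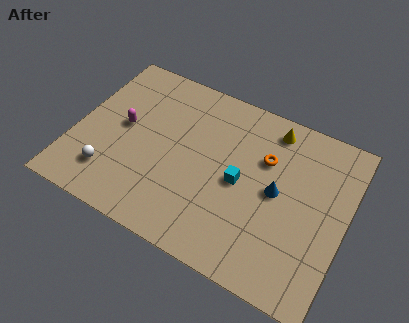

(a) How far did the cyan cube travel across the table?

1.8

The cyan cube moved from about (9.1, 6.1) to (8.3, 4.5), a distance of √(0.8² + 1.6²) ≈ 1.8.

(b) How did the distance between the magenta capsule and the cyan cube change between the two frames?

-0.9

Before: roughly 6.9 units apart; after: 6.0. That's 0.9 units closer together.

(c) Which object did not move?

the yellow cone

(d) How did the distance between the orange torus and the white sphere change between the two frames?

+0.5

They were about 7.8 units apart before and 8.3 after — 0.5 units further apart.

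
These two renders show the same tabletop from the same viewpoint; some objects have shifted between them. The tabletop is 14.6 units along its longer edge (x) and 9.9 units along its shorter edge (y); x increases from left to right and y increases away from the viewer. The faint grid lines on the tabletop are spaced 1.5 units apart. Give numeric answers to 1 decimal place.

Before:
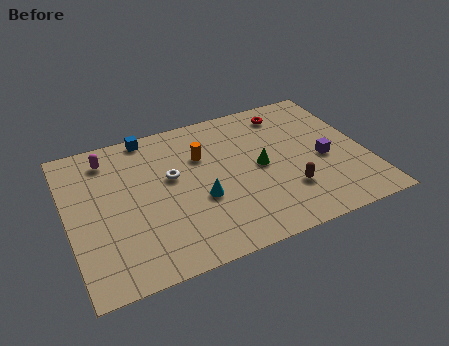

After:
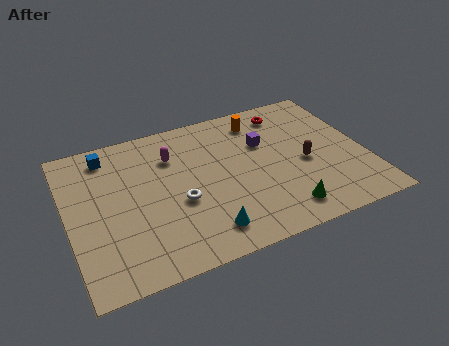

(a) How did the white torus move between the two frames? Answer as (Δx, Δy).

(0.2, -1.8)

From the two frames, the white torus sits at roughly (5.1, 5.8) before and (5.3, 4.0) after.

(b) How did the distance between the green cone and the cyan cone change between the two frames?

+0.5

The distance was about 3.3 in the first image and 3.8 in the second, so they moved 0.5 units further apart.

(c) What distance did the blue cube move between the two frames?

2.2

The blue cube moved from about (4.3, 9.1) to (2.2, 8.4), a distance of √(2.1² + 0.7²) ≈ 2.2.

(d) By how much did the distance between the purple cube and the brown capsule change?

+0.3

They were about 2.5 units apart before and 2.8 after — 0.3 units further apart.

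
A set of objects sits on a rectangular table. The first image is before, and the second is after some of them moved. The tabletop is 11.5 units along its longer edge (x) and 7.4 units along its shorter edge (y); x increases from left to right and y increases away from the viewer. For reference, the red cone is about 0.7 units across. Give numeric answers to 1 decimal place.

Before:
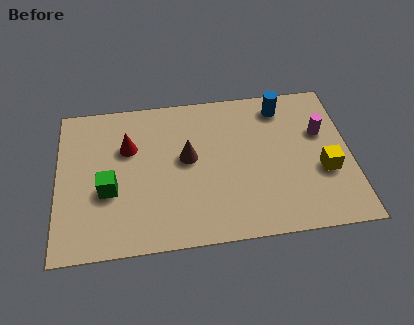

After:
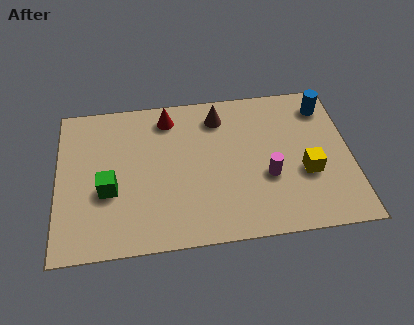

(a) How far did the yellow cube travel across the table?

0.7

The yellow cube was near (10.4, 2.8) before and (9.7, 2.8) after, so it travelled √(0.7² + 0.0²) ≈ 0.7 units.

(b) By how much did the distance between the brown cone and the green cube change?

+2.1

The distance was about 3.3 in the first image and 5.4 in the second, so they moved 2.1 units further apart.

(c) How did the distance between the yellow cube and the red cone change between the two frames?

-1.6

The distance was about 7.9 in the first image and 6.3 in the second, so they moved 1.6 units closer together.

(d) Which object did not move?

the green cube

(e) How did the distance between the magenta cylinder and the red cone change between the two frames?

-2.5

The distance was about 7.6 in the first image and 5.1 in the second, so they moved 2.5 units closer together.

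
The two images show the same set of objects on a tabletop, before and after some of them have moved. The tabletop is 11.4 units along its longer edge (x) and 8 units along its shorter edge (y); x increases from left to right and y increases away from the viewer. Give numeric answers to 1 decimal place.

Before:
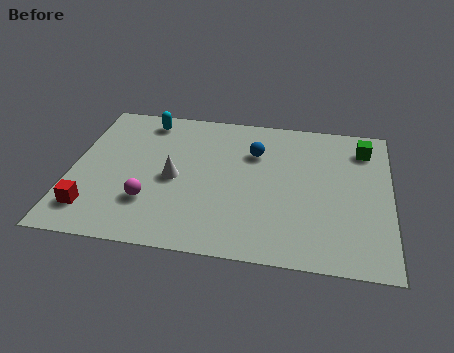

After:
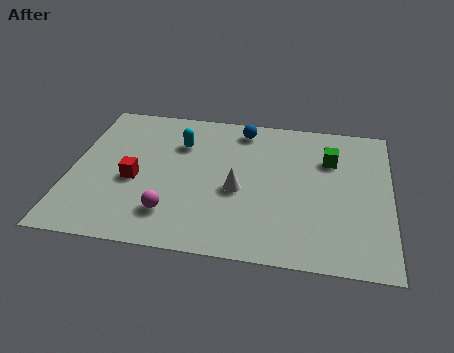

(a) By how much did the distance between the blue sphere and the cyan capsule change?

-1.7

The distance was about 4.2 in the first image and 2.5 in the second, so they moved 1.7 units closer together.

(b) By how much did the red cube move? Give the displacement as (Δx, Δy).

(1.4, 1.8)

From the two frames, the red cube sits at roughly (0.9, 1.6) before and (2.3, 3.4) after.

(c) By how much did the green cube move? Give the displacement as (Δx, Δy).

(-1.2, -0.8)

The green cube started near (10.4, 6.4) and ended near (9.2, 5.6).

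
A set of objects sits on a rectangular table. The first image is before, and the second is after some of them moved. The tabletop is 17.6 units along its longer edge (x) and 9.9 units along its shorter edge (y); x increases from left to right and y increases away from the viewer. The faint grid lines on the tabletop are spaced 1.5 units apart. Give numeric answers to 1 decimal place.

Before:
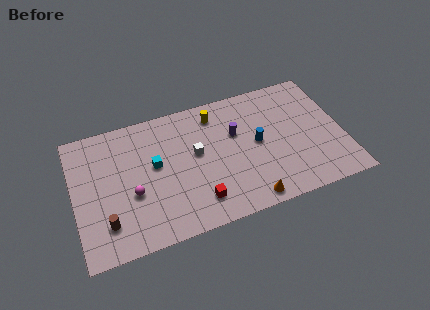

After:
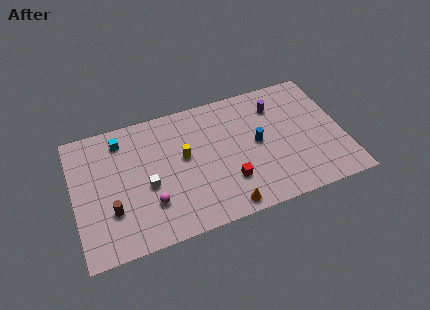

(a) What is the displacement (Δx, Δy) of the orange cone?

(-1.5, 0.0)

From the two frames, the orange cone sits at roughly (11.0, 1.0) before and (9.5, 1.0) after.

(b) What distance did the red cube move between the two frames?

2.2

The red cube moved from about (7.8, 2.0) to (9.9, 2.8), a distance of √(2.1² + 0.8²) ≈ 2.2.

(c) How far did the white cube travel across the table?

3.6

The white cube moved from about (8.0, 5.6) to (4.7, 4.2), a distance of √(3.3² + 1.4²) ≈ 3.6.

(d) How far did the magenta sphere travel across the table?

1.6

The magenta sphere moved from about (3.7, 3.9) to (4.8, 2.8), a distance of √(1.1² + 1.1²) ≈ 1.6.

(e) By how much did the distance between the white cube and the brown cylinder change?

-4.3

Before: roughly 6.9 units apart; after: 2.6. That's 4.3 units closer together.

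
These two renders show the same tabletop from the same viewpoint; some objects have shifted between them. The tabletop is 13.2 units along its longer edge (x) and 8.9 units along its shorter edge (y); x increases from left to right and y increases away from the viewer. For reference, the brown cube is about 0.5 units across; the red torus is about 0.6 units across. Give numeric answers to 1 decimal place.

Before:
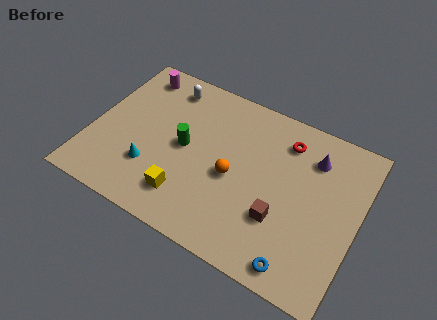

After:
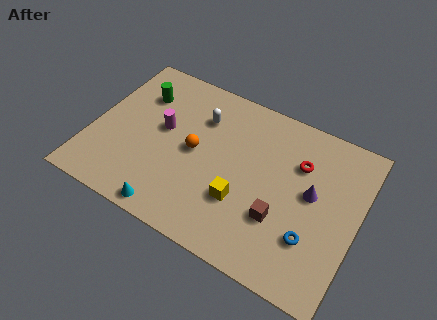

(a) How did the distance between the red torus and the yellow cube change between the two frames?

-2.6

They were about 6.7 units apart before and 4.1 after — 2.6 units closer together.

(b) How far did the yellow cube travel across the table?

2.8

From (5.1, 1.9) to (7.7, 2.9), the yellow cube covered √(2.6² + 1.0²) ≈ 2.8 units.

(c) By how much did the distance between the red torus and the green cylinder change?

+2.7

They were about 5.4 units apart before and 8.1 after — 2.7 units further apart.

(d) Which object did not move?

the brown cube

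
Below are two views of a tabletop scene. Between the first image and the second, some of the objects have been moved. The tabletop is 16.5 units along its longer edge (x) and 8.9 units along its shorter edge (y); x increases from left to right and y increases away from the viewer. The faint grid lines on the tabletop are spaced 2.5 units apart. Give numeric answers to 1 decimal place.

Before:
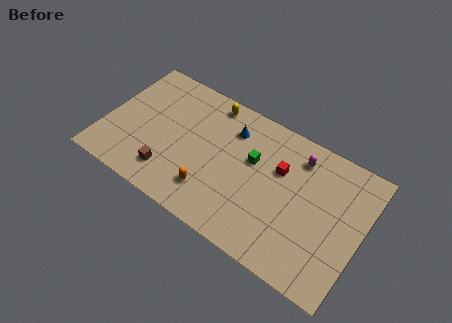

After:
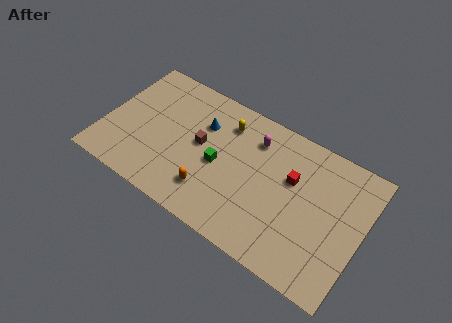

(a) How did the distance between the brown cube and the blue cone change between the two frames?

-4.5

Before: roughly 5.9 units apart; after: 1.4. That's 4.5 units closer together.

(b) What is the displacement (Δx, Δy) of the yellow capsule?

(1.2, -0.9)

From the two frames, the yellow capsule sits at roughly (6.2, 7.9) before and (7.4, 7.0) after.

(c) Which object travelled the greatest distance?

the brown cube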